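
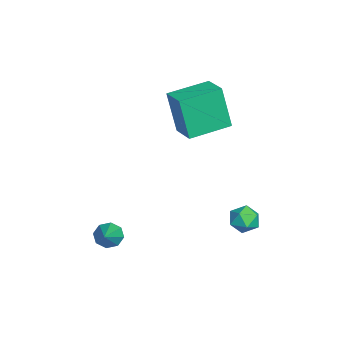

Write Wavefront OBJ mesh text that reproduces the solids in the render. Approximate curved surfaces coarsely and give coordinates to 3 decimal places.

v -2.102 -0.423 -0.069
v -2.364 -0.835 1.974
v -2.885 1.312 0.181
v -3.147 0.9 2.224
v -0.953 0.06 0.176
v -1.215 -0.352 2.219
v -1.736 1.795 0.426
v -1.998 1.383 2.469
v 0.287 2.447 -4.17
v 0.869 2.791 -3.907
v 0.351 1.669 -3.293
v 0.933 2.013 -3.03
v 0.281 2.33 -3.002
v 0.242 2.811 -3.543
v 0.978 1.649 -3.657
v 0.939 2.13 -4.198
v 1.297 2.298 -3.59
v 0.866 2.718 -3.185
v 0.354 1.742 -4.015
v -0.077 2.162 -3.61
v 1.734 -3.175 -3.676
v 2.069 -3.268 -4.189
v 3.126 -3.305 -2.744
v 2.035 -2.808 -4.075
v 1.825 -2.564 -3.726
v 1.562 -2.677 -3.348
v 1.399 -3.082 -3.162
v 1.433 -3.542 -3.277
v 1.643 -3.786 -3.625
v 1.906 -3.673 -4.003
f 2 4 1
f 5 2 1
f 1 4 3
f 3 5 1
f 2 8 4
f 6 2 5
f 6 8 2
f 4 8 3
f 7 5 3
f 3 8 7
f 7 6 5
f 8 6 7
f 9 20 14
f 9 14 10
f 9 10 16
f 9 16 19
f 9 19 20
f 10 14 18
f 14 20 13
f 20 19 11
f 19 16 15
f 16 10 17
f 12 18 13
f 12 13 11
f 12 11 15
f 12 15 17
f 12 17 18
f 13 18 14
f 11 13 20
f 15 11 19
f 17 15 16
f 18 17 10
f 22 21 24
f 22 24 23
f 24 21 25
f 24 25 23
f 25 21 26
f 25 26 23
f 26 21 27
f 26 27 23
f 27 21 28
f 27 28 23
f 28 21 29
f 28 29 23
f 29 21 30
f 29 30 23
f 30 21 22
f 30 22 23



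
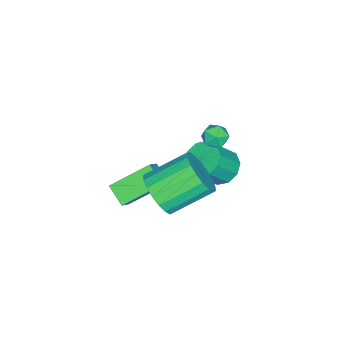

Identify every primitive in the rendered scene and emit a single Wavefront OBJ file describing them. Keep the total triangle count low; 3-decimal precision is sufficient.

v -2.589 1.249 1.165
v -2.224 1.461 0.655
v -1.756 0.679 1.525
v -1.391 0.891 1.015
v -1.571 1.314 1.492
v -2.085 1.666 1.269
v -1.895 0.474 0.911
v -2.409 0.826 0.688
v -1.794 0.982 0.498
v -1.594 1.501 0.857
v -2.386 0.639 1.323
v -2.186 1.158 1.682
v -1.413 -0.773 -2.647
v -1.876 -1.609 -2.082
v -0.616 -0.696 -1.879
v -1.079 -1.532 -1.314
v -0.261 -2.128 -3.706
v -0.724 -2.964 -3.141
v 0.536 -2.051 -2.938
v 0.073 -2.887 -2.373
v 1.492 0.145 0.018
v 2.298 0.295 0.736
v 1.114 1.665 1.78
v 0.308 1.515 1.062
v 2.39 0.632 0.399
v 1.206 2.001 1.443
v 2.304 0.872 -0.014
v 1.12 2.241 1.03
v 2.057 0.968 -0.42
v 0.873 2.337 0.624
v 1.698 0.901 -0.74
v 0.514 2.271 0.304
v 1.299 0.684 -0.909
v 0.114 2.054 0.135
v 0.937 0.361 -0.895
v -0.247 1.731 0.149
v 0.686 -0.005 -0.7
v -0.498 1.365 0.344
v 0.594 -0.341 -0.363
v -0.59 1.028 0.681
v 0.68 -0.581 0.05
v -0.504 0.788 1.094
v 0.927 -0.677 0.456
v -0.257 0.692 1.5
v 1.286 -0.611 0.776
v 0.102 0.759 1.82
v 1.686 -0.394 0.945
v 0.501 0.976 1.989
v 2.047 -0.071 0.931
v 0.863 1.299 1.975
v -3.855 0.578 -3.238
v -3.076 0.718 -3.727
v -2.226 0.162 -2.53
v -3.005 0.022 -2.042
v -3.186 1.196 -3.427
v -2.336 0.64 -2.23
v -3.551 1.438 -3.054
v -2.701 0.881 -1.858
v -4.033 1.351 -2.753
v -3.182 0.795 -1.556
v -4.446 0.969 -2.636
v -3.596 0.413 -1.44
v -4.634 0.438 -2.75
v -3.784 -0.118 -1.553
v -4.524 -0.04 -3.05
v -3.674 -0.596 -1.853
v -4.159 -0.281 -3.422
v -3.309 -0.838 -2.226
v -3.678 -0.195 -3.724
v -2.827 -0.751 -2.527
v -3.264 0.187 -3.84
v -2.414 -0.369 -2.644
f 1 12 6
f 1 6 2
f 1 2 8
f 1 8 11
f 1 11 12
f 2 6 10
f 6 12 5
f 12 11 3
f 11 8 7
f 8 2 9
f 4 10 5
f 4 5 3
f 4 3 7
f 4 7 9
f 4 9 10
f 5 10 6
f 3 5 12
f 7 3 11
f 9 7 8
f 10 9 2
f 14 16 13
f 17 14 13
f 13 16 15
f 15 17 13
f 14 20 16
f 18 14 17
f 18 20 14
f 16 20 15
f 19 17 15
f 15 20 19
f 19 18 17
f 20 18 19
f 22 21 25
f 22 25 23
f 23 25 26
f 23 26 24
f 25 21 27
f 25 27 26
f 26 27 28
f 26 28 24
f 27 21 29
f 27 29 28
f 28 29 30
f 28 30 24
f 29 21 31
f 29 31 30
f 30 31 32
f 30 32 24
f 31 21 33
f 31 33 32
f 32 33 34
f 32 34 24
f 33 21 35
f 33 35 34
f 34 35 36
f 34 36 24
f 35 21 37
f 35 37 36
f 36 37 38
f 36 38 24
f 37 21 39
f 37 39 38
f 38 39 40
f 38 40 24
f 39 21 41
f 39 41 40
f 40 41 42
f 40 42 24
f 41 21 43
f 41 43 42
f 42 43 44
f 42 44 24
f 43 21 45
f 43 45 44
f 44 45 46
f 44 46 24
f 45 21 47
f 45 47 46
f 46 47 48
f 46 48 24
f 47 21 49
f 47 49 48
f 48 49 50
f 48 50 24
f 49 21 22
f 49 22 50
f 50 22 23
f 50 23 24
f 52 51 55
f 52 55 53
f 53 55 56
f 53 56 54
f 55 51 57
f 55 57 56
f 56 57 58
f 56 58 54
f 57 51 59
f 57 59 58
f 58 59 60
f 58 60 54
f 59 51 61
f 59 61 60
f 60 61 62
f 60 62 54
f 61 51 63
f 61 63 62
f 62 63 64
f 62 64 54
f 63 51 65
f 63 65 64
f 64 65 66
f 64 66 54
f 65 51 67
f 65 67 66
f 66 67 68
f 66 68 54
f 67 51 69
f 67 69 68
f 68 69 70
f 68 70 54
f 69 51 71
f 69 71 70
f 70 71 72
f 70 72 54
f 71 51 52
f 71 52 72
f 72 52 53
f 72 53 54



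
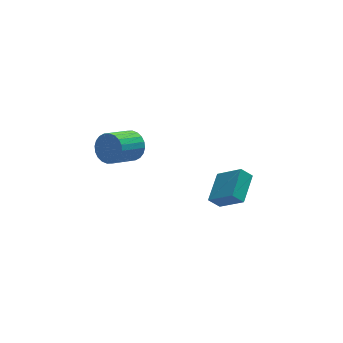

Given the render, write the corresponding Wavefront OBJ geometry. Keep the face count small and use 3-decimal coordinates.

v 1.928 0.866 -4.105
v 2.887 -0.243 -2.896
v 2.887 2.362 -3.495
v 3.847 1.254 -2.286
v 2.533 0.726 -4.714
v 3.493 -0.382 -3.505
v 3.493 2.223 -4.104
v 4.452 1.114 -2.895
v -2.252 0.637 1.891
v -1.74 0.483 2.627
v -3.116 -0.271 3.426
v -3.628 -0.117 2.689
v -1.873 0.804 2.701
v -3.249 0.05 3.5
v -2.064 1.099 2.651
v -3.439 0.346 3.45
v -2.283 1.324 2.486
v -3.659 0.571 3.285
v -2.498 1.445 2.23
v -3.873 0.691 3.029
v -2.675 1.442 1.922
v -4.05 0.688 2.721
v -2.788 1.317 1.61
v -4.163 0.563 2.409
v -2.819 1.088 1.34
v -4.195 0.335 2.139
v -2.764 0.791 1.154
v -4.14 0.037 1.953
v -2.631 0.47 1.08
v -4.007 -0.284 1.879
v -2.441 0.174 1.13
v -3.816 -0.579 1.929
v -2.221 -0.051 1.295
v -3.597 -0.804 2.094
v -2.007 -0.171 1.551
v -3.382 -0.925 2.35
v -1.83 -0.168 1.859
v -3.205 -0.922 2.658
v -1.717 -0.043 2.171
v -3.092 -0.797 2.97
v -1.685 0.185 2.441
v -3.061 -0.568 3.24
f 2 4 1
f 5 2 1
f 1 4 3
f 3 5 1
f 2 8 4
f 6 2 5
f 6 8 2
f 4 8 3
f 7 5 3
f 3 8 7
f 7 6 5
f 8 6 7
f 10 9 13
f 10 13 11
f 11 13 14
f 11 14 12
f 13 9 15
f 13 15 14
f 14 15 16
f 14 16 12
f 15 9 17
f 15 17 16
f 16 17 18
f 16 18 12
f 17 9 19
f 17 19 18
f 18 19 20
f 18 20 12
f 19 9 21
f 19 21 20
f 20 21 22
f 20 22 12
f 21 9 23
f 21 23 22
f 22 23 24
f 22 24 12
f 23 9 25
f 23 25 24
f 24 25 26
f 24 26 12
f 25 9 27
f 25 27 26
f 26 27 28
f 26 28 12
f 27 9 29
f 27 29 28
f 28 29 30
f 28 30 12
f 29 9 31
f 29 31 30
f 30 31 32
f 30 32 12
f 31 9 33
f 31 33 32
f 32 33 34
f 32 34 12
f 33 9 35
f 33 35 34
f 34 35 36
f 34 36 12
f 35 9 37
f 35 37 36
f 36 37 38
f 36 38 12
f 37 9 39
f 37 39 38
f 38 39 40
f 38 40 12
f 39 9 41
f 39 41 40
f 40 41 42
f 40 42 12
f 41 9 10
f 41 10 42
f 42 10 11
f 42 11 12



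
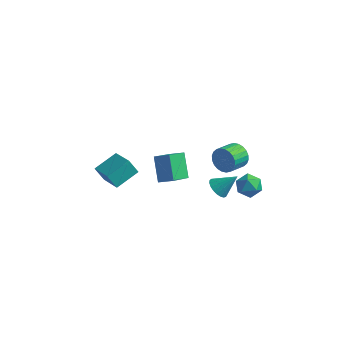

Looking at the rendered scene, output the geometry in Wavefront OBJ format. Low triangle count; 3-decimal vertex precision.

v 4.055 1.227 -3.131
v 4.494 0.803 -2.492
v 3.446 -0.003 -3.528
v 3.885 -0.427 -2.889
v 3.242 0.141 -2.681
v 3.618 0.901 -2.435
v 4.322 -0.101 -3.585
v 4.698 0.659 -3.339
v 4.659 -0.018 -2.773
v 3.992 0.132 -2.214
v 3.948 0.668 -3.806
v 3.281 0.818 -3.247
v 2.968 0.768 -0.852
v 3.313 0.468 -1.58
v 3.018 -0.708 -1.236
v 2.672 -0.408 -0.508
v 3.578 0.461 -1.375
v 3.283 -0.714 -1.031
v 3.75 0.502 -1.089
v 3.455 -0.674 -0.745
v 3.803 0.582 -0.768
v 3.508 -0.593 -0.424
v 3.729 0.691 -0.459
v 3.433 -0.484 -0.115
v 3.539 0.812 -0.211
v 3.243 -0.364 0.133
v 3.262 0.926 -0.059
v 2.966 -0.25 0.285
v 2.94 1.016 -0.029
v 2.644 -0.16 0.315
v 2.622 1.068 -0.124
v 2.327 -0.108 0.22
v 2.357 1.074 -0.329
v 2.062 -0.101 0.015
v 2.185 1.034 -0.615
v 1.89 -0.142 -0.271
v 2.132 0.953 -0.936
v 1.837 -0.222 -0.592
v 2.207 0.844 -1.245
v 1.911 -0.331 -0.901
v 2.397 0.724 -1.493
v 2.101 -0.452 -1.149
v 2.674 0.61 -1.645
v 2.378 -0.566 -1.301
v 2.996 0.52 -1.675
v 2.7 -0.656 -1.331
v 2.913 -1.519 -2.068
v 3.471 -1.916 -2.349
v 3.847 -0.941 -1.032
v 3.49 -1.655 -2.512
v 3.408 -1.371 -2.597
v 3.242 -1.112 -2.591
v 3.018 -0.924 -2.495
v 2.776 -0.839 -2.325
v 2.558 -0.871 -2.11
v 2.402 -1.016 -1.888
v 2.333 -1.247 -1.697
v 2.365 -1.526 -1.571
v 2.492 -1.803 -1.53
v 2.691 -2.032 -1.582
v 2.929 -2.171 -1.718
v 3.164 -2.198 -1.915
v 3.356 -2.108 -2.138
v -1.006 -0.167 -1.764
v -1.101 -1.84 -0.637
v -0.107 0.041 -1.381
v -0.201 -1.633 -0.253
v -0.239 -1.087 -3.067
v -0.333 -2.761 -1.939
v 0.661 -0.88 -2.683
v 0.566 -2.553 -1.556
v -3.683 -2.824 -2.87
v -3.026 -1.396 -2.276
v -5.104 -1.882 -3.561
v -4.447 -0.455 -2.968
v -3.133 -2.685 -3.812
v -2.476 -1.258 -3.219
v -4.554 -1.744 -4.504
v -3.897 -0.316 -3.91
f 1 12 6
f 1 6 2
f 1 2 8
f 1 8 11
f 1 11 12
f 2 6 10
f 6 12 5
f 12 11 3
f 11 8 7
f 8 2 9
f 4 10 5
f 4 5 3
f 4 3 7
f 4 7 9
f 4 9 10
f 5 10 6
f 3 5 12
f 7 3 11
f 9 7 8
f 10 9 2
f 14 13 17
f 14 17 15
f 15 17 18
f 15 18 16
f 17 13 19
f 17 19 18
f 18 19 20
f 18 20 16
f 19 13 21
f 19 21 20
f 20 21 22
f 20 22 16
f 21 13 23
f 21 23 22
f 22 23 24
f 22 24 16
f 23 13 25
f 23 25 24
f 24 25 26
f 24 26 16
f 25 13 27
f 25 27 26
f 26 27 28
f 26 28 16
f 27 13 29
f 27 29 28
f 28 29 30
f 28 30 16
f 29 13 31
f 29 31 30
f 30 31 32
f 30 32 16
f 31 13 33
f 31 33 32
f 32 33 34
f 32 34 16
f 33 13 35
f 33 35 34
f 34 35 36
f 34 36 16
f 35 13 37
f 35 37 36
f 36 37 38
f 36 38 16
f 37 13 39
f 37 39 38
f 38 39 40
f 38 40 16
f 39 13 41
f 39 41 40
f 40 41 42
f 40 42 16
f 41 13 43
f 41 43 42
f 42 43 44
f 42 44 16
f 43 13 45
f 43 45 44
f 44 45 46
f 44 46 16
f 45 13 14
f 45 14 46
f 46 14 15
f 46 15 16
f 48 47 50
f 48 50 49
f 50 47 51
f 50 51 49
f 51 47 52
f 51 52 49
f 52 47 53
f 52 53 49
f 53 47 54
f 53 54 49
f 54 47 55
f 54 55 49
f 55 47 56
f 55 56 49
f 56 47 57
f 56 57 49
f 57 47 58
f 57 58 49
f 58 47 59
f 58 59 49
f 59 47 60
f 59 60 49
f 60 47 61
f 60 61 49
f 61 47 62
f 61 62 49
f 62 47 63
f 62 63 49
f 63 47 48
f 63 48 49
f 65 67 64
f 68 65 64
f 64 67 66
f 66 68 64
f 65 71 67
f 69 65 68
f 69 71 65
f 67 71 66
f 70 68 66
f 66 71 70
f 70 69 68
f 71 69 70
f 73 75 72
f 76 73 72
f 72 75 74
f 74 76 72
f 73 79 75
f 77 73 76
f 77 79 73
f 75 79 74
f 78 76 74
f 74 79 78
f 78 77 76
f 79 77 78



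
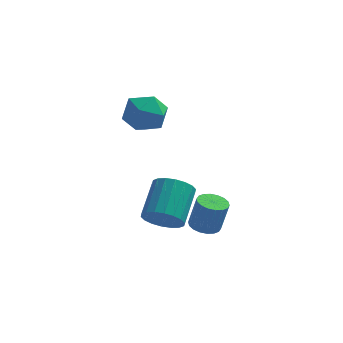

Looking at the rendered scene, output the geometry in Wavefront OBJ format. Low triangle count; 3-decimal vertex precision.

v -1.43 2.047 2.378
v -0.566 2.448 3.07
v -0.534 0.372 2.23
v 0.33 0.773 2.922
v -0.74 0.575 3.372
v -1.294 1.61 3.463
v 0.194 1.21 1.837
v -0.36 2.245 1.928
v 0.438 1.931 2.735
v -0.139 1.539 3.684
v -0.961 1.281 1.616
v -1.538 0.889 2.565
v 2.307 -1.304 -2.869
v 2.773 -0.73 -2.995
v 3.138 -0.682 -1.438
v 2.673 -1.256 -1.311
v 2.483 -0.578 -2.932
v 2.848 -0.53 -1.375
v 2.158 -0.569 -2.856
v 2.523 -0.521 -1.299
v 1.863 -0.706 -2.783
v 2.228 -0.658 -1.226
v 1.656 -0.961 -2.726
v 2.021 -0.914 -1.169
v 1.577 -1.285 -2.698
v 1.942 -1.237 -1.141
v 1.644 -1.612 -2.703
v 2.009 -1.564 -1.146
v 1.842 -1.878 -2.742
v 2.207 -1.83 -1.185
v 2.132 -2.03 -2.805
v 2.497 -1.982 -1.248
v 2.457 -2.039 -2.881
v 2.822 -1.991 -1.324
v 2.752 -1.902 -2.954
v 3.117 -1.854 -1.397
v 2.959 -1.646 -3.011
v 3.324 -1.599 -1.454
v 3.038 -1.323 -3.039
v 3.403 -1.275 -1.482
v 2.971 -0.996 -3.034
v 3.336 -0.948 -1.477
v 0.404 -0.805 -2.963
v 0.739 -0.342 -3.82
v 1.131 1.388 -2.734
v 0.796 0.925 -1.877
v 0.292 -0.242 -3.819
v 0.683 1.488 -2.732
v -0.133 -0.254 -3.647
v 0.258 1.476 -2.561
v -0.452 -0.374 -3.341
v -0.06 1.356 -2.254
v -0.601 -0.58 -2.959
v -0.209 1.15 -1.873
v -0.551 -0.83 -2.579
v -0.159 0.899 -1.492
v -0.312 -1.076 -2.274
v 0.08 0.654 -1.188
v 0.069 -1.268 -2.106
v 0.461 0.462 -1.02
v 0.517 -1.368 -2.108
v 0.908 0.362 -1.021
v 0.942 -1.356 -2.279
v 1.333 0.374 -1.193
v 1.26 -1.236 -2.586
v 1.652 0.494 -1.499
v 1.409 -1.03 -2.967
v 1.801 0.7 -1.881
v 1.359 -0.779 -3.348
v 1.751 0.95 -2.261
v 1.12 -0.534 -3.652
v 1.512 1.196 -2.566
f 1 12 6
f 1 6 2
f 1 2 8
f 1 8 11
f 1 11 12
f 2 6 10
f 6 12 5
f 12 11 3
f 11 8 7
f 8 2 9
f 4 10 5
f 4 5 3
f 4 3 7
f 4 7 9
f 4 9 10
f 5 10 6
f 3 5 12
f 7 3 11
f 9 7 8
f 10 9 2
f 14 13 17
f 14 17 15
f 15 17 18
f 15 18 16
f 17 13 19
f 17 19 18
f 18 19 20
f 18 20 16
f 19 13 21
f 19 21 20
f 20 21 22
f 20 22 16
f 21 13 23
f 21 23 22
f 22 23 24
f 22 24 16
f 23 13 25
f 23 25 24
f 24 25 26
f 24 26 16
f 25 13 27
f 25 27 26
f 26 27 28
f 26 28 16
f 27 13 29
f 27 29 28
f 28 29 30
f 28 30 16
f 29 13 31
f 29 31 30
f 30 31 32
f 30 32 16
f 31 13 33
f 31 33 32
f 32 33 34
f 32 34 16
f 33 13 35
f 33 35 34
f 34 35 36
f 34 36 16
f 35 13 37
f 35 37 36
f 36 37 38
f 36 38 16
f 37 13 39
f 37 39 38
f 38 39 40
f 38 40 16
f 39 13 41
f 39 41 40
f 40 41 42
f 40 42 16
f 41 13 14
f 41 14 42
f 42 14 15
f 42 15 16
f 44 43 47
f 44 47 45
f 45 47 48
f 45 48 46
f 47 43 49
f 47 49 48
f 48 49 50
f 48 50 46
f 49 43 51
f 49 51 50
f 50 51 52
f 50 52 46
f 51 43 53
f 51 53 52
f 52 53 54
f 52 54 46
f 53 43 55
f 53 55 54
f 54 55 56
f 54 56 46
f 55 43 57
f 55 57 56
f 56 57 58
f 56 58 46
f 57 43 59
f 57 59 58
f 58 59 60
f 58 60 46
f 59 43 61
f 59 61 60
f 60 61 62
f 60 62 46
f 61 43 63
f 61 63 62
f 62 63 64
f 62 64 46
f 63 43 65
f 63 65 64
f 64 65 66
f 64 66 46
f 65 43 67
f 65 67 66
f 66 67 68
f 66 68 46
f 67 43 69
f 67 69 68
f 68 69 70
f 68 70 46
f 69 43 71
f 69 71 70
f 70 71 72
f 70 72 46
f 71 43 44
f 71 44 72
f 72 44 45
f 72 45 46



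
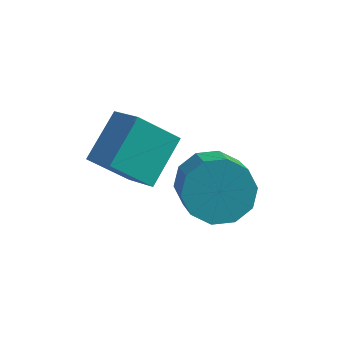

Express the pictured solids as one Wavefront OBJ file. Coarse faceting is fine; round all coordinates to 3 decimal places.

v 2.499 -0.506 0.637
v 3.443 -0.549 0.157
v 3.945 -1.837 1.262
v 3.001 -1.794 1.743
v 3.484 -0.115 0.646
v 3.986 -1.403 1.751
v 3.148 0.171 1.131
v 3.651 -1.117 2.236
v 2.565 0.198 1.427
v 3.068 -1.09 2.533
v 1.956 -0.044 1.422
v 2.459 -1.332 2.527
v 1.555 -0.463 1.118
v 2.057 -1.751 2.223
v 1.514 -0.897 0.629
v 2.016 -2.185 1.734
v 1.849 -1.183 0.144
v 2.352 -2.471 1.249
v 2.432 -1.21 -0.153
v 2.935 -2.498 0.953
v 3.041 -0.968 -0.147
v 3.544 -2.256 0.958
v -0.613 -2.193 2.816
v 0.233 -2.885 3.462
v -0.169 -0.816 3.71
v 0.678 -1.509 4.355
v 0.482 -1.851 1.745
v 1.329 -2.544 2.39
v 0.927 -0.475 2.638
v 1.773 -1.167 3.284
f 2 1 5
f 2 5 3
f 3 5 6
f 3 6 4
f 5 1 7
f 5 7 6
f 6 7 8
f 6 8 4
f 7 1 9
f 7 9 8
f 8 9 10
f 8 10 4
f 9 1 11
f 9 11 10
f 10 11 12
f 10 12 4
f 11 1 13
f 11 13 12
f 12 13 14
f 12 14 4
f 13 1 15
f 13 15 14
f 14 15 16
f 14 16 4
f 15 1 17
f 15 17 16
f 16 17 18
f 16 18 4
f 17 1 19
f 17 19 18
f 18 19 20
f 18 20 4
f 19 1 21
f 19 21 20
f 20 21 22
f 20 22 4
f 21 1 2
f 21 2 22
f 22 2 3
f 22 3 4
f 24 26 23
f 27 24 23
f 23 26 25
f 25 27 23
f 24 30 26
f 28 24 27
f 28 30 24
f 26 30 25
f 29 27 25
f 25 30 29
f 29 28 27
f 30 28 29



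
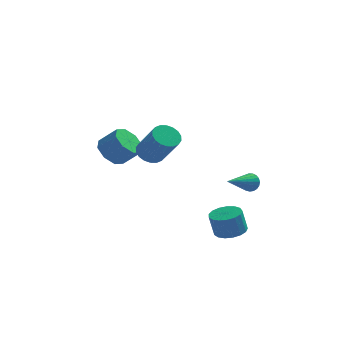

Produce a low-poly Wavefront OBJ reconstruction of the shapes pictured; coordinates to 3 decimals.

v -3.167 2.729 1.458
v -2.492 3.272 0.883
v -1.478 3.054 1.867
v -2.153 2.511 2.442
v -2.892 3.73 1.396
v -1.878 3.512 2.381
v -3.453 3.602 1.945
v -2.439 3.384 2.93
v -3.847 2.962 2.209
v -2.833 2.744 3.194
v -3.842 2.186 2.033
v -2.828 1.968 3.017
v -3.442 1.728 1.519
v -2.428 1.51 2.504
v -2.881 1.856 0.97
v -1.867 1.638 1.955
v -2.487 2.496 0.706
v -1.473 2.278 1.691
v 3.502 -3.82 -0.949
v 4.361 -3.793 -0.759
v 4.077 -3.852 0.538
v 3.218 -3.88 0.349
v 4.246 -3.387 -0.766
v 3.962 -3.447 0.532
v 3.961 -3.081 -0.814
v 3.677 -3.141 0.483
v 3.571 -2.945 -0.894
v 3.286 -3.004 0.404
v 3.165 -3.008 -0.986
v 2.88 -3.068 0.312
v 2.836 -3.258 -1.069
v 2.551 -3.318 0.229
v 2.66 -3.637 -1.125
v 2.375 -3.696 0.173
v 2.677 -4.057 -1.141
v 2.392 -4.117 0.157
v 2.883 -4.423 -1.112
v 2.598 -4.483 0.185
v 3.231 -4.652 -1.047
v 2.946 -4.711 0.251
v 3.641 -4.689 -0.959
v 3.356 -4.749 0.339
v 4.019 -4.528 -0.868
v 3.735 -4.587 0.43
v 4.279 -4.204 -0.796
v 3.995 -4.264 0.502
v 4.423 1.177 0.092
v 4.876 1.035 0.491
v 3.217 -0.377 0.908
v 4.74 1.21 0.624
v 4.55 1.379 0.665
v 4.338 1.513 0.606
v 4.14 1.589 0.459
v 3.992 1.594 0.249
v 3.918 1.527 0.011
v 3.931 1.399 -0.213
v 4.029 1.233 -0.383
v 4.196 1.058 -0.472
v 4.402 0.903 -0.463
v 4.611 0.795 -0.358
v 4.788 0.754 -0.175
v 4.902 0.786 0.054
v 4.933 0.885 0.29
v -0.828 -0.266 2.923
v -0.208 -0.519 2.433
v 0.728 -1.467 4.107
v 0.108 -1.214 4.597
v -0.09 -0.191 2.552
v 0.847 -1.139 4.226
v -0.117 0.123 2.745
v 0.82 -0.825 4.419
v -0.285 0.36 2.973
v 0.651 -0.588 4.648
v -0.561 0.473 3.192
v 0.375 -0.476 4.866
v -0.89 0.439 3.357
v 0.047 -0.509 5.031
v -1.207 0.266 3.436
v -0.27 -0.682 5.11
v -1.448 -0.013 3.413
v -0.512 -0.961 5.087
v -1.567 -0.341 3.294
v -0.63 -1.289 4.968
v -1.54 -0.655 3.101
v -0.603 -1.603 4.775
v -1.371 -0.892 2.872
v -0.435 -1.84 4.547
v -1.095 -1.004 2.654
v -0.159 -1.953 4.328
v -0.767 -0.971 2.489
v 0.17 -1.919 4.163
v -0.45 -0.798 2.41
v 0.487 -1.746 4.084
f 2 1 5
f 2 5 3
f 3 5 6
f 3 6 4
f 5 1 7
f 5 7 6
f 6 7 8
f 6 8 4
f 7 1 9
f 7 9 8
f 8 9 10
f 8 10 4
f 9 1 11
f 9 11 10
f 10 11 12
f 10 12 4
f 11 1 13
f 11 13 12
f 12 13 14
f 12 14 4
f 13 1 15
f 13 15 14
f 14 15 16
f 14 16 4
f 15 1 17
f 15 17 16
f 16 17 18
f 16 18 4
f 17 1 2
f 17 2 18
f 18 2 3
f 18 3 4
f 20 19 23
f 20 23 21
f 21 23 24
f 21 24 22
f 23 19 25
f 23 25 24
f 24 25 26
f 24 26 22
f 25 19 27
f 25 27 26
f 26 27 28
f 26 28 22
f 27 19 29
f 27 29 28
f 28 29 30
f 28 30 22
f 29 19 31
f 29 31 30
f 30 31 32
f 30 32 22
f 31 19 33
f 31 33 32
f 32 33 34
f 32 34 22
f 33 19 35
f 33 35 34
f 34 35 36
f 34 36 22
f 35 19 37
f 35 37 36
f 36 37 38
f 36 38 22
f 37 19 39
f 37 39 38
f 38 39 40
f 38 40 22
f 39 19 41
f 39 41 40
f 40 41 42
f 40 42 22
f 41 19 43
f 41 43 42
f 42 43 44
f 42 44 22
f 43 19 45
f 43 45 44
f 44 45 46
f 44 46 22
f 45 19 20
f 45 20 46
f 46 20 21
f 46 21 22
f 48 47 50
f 48 50 49
f 50 47 51
f 50 51 49
f 51 47 52
f 51 52 49
f 52 47 53
f 52 53 49
f 53 47 54
f 53 54 49
f 54 47 55
f 54 55 49
f 55 47 56
f 55 56 49
f 56 47 57
f 56 57 49
f 57 47 58
f 57 58 49
f 58 47 59
f 58 59 49
f 59 47 60
f 59 60 49
f 60 47 61
f 60 61 49
f 61 47 62
f 61 62 49
f 62 47 63
f 62 63 49
f 63 47 48
f 63 48 49
f 65 64 68
f 65 68 66
f 66 68 69
f 66 69 67
f 68 64 70
f 68 70 69
f 69 70 71
f 69 71 67
f 70 64 72
f 70 72 71
f 71 72 73
f 71 73 67
f 72 64 74
f 72 74 73
f 73 74 75
f 73 75 67
f 74 64 76
f 74 76 75
f 75 76 77
f 75 77 67
f 76 64 78
f 76 78 77
f 77 78 79
f 77 79 67
f 78 64 80
f 78 80 79
f 79 80 81
f 79 81 67
f 80 64 82
f 80 82 81
f 81 82 83
f 81 83 67
f 82 64 84
f 82 84 83
f 83 84 85
f 83 85 67
f 84 64 86
f 84 86 85
f 85 86 87
f 85 87 67
f 86 64 88
f 86 88 87
f 87 88 89
f 87 89 67
f 88 64 90
f 88 90 89
f 89 90 91
f 89 91 67
f 90 64 92
f 90 92 91
f 91 92 93
f 91 93 67
f 92 64 65
f 92 65 93
f 93 65 66
f 93 66 67



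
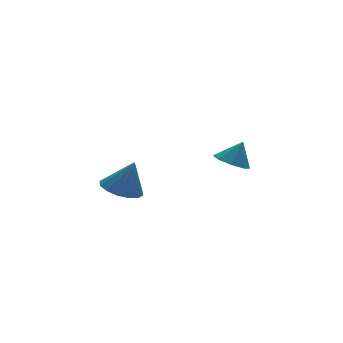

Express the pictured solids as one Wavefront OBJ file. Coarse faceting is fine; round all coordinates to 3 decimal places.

v 2.302 -1.46 3.043
v 2.986 -2.045 2.683
v 2.958 -1.44 4.257
v 3.146 -1.327 2.584
v 2.811 -0.687 2.755
v 2.178 -0.499 3.094
v 1.618 -0.874 3.404
v 1.457 -1.592 3.502
v 1.792 -2.233 3.332
v 2.425 -2.421 2.992
v -3.757 -1.53 2.871
v -2.768 -1.132 2.598
v -3.183 -1.79 4.569
v -3.068 -0.679 2.769
v -3.552 -0.454 2.967
v -4.091 -0.517 3.139
v -4.54 -0.852 3.24
v -4.78 -1.369 3.242
v -4.745 -1.929 3.145
v -4.446 -2.382 2.974
v -3.962 -2.607 2.776
v -3.423 -2.544 2.604
v -2.973 -2.209 2.503
v -2.734 -1.692 2.501
f 2 1 4
f 2 4 3
f 4 1 5
f 4 5 3
f 5 1 6
f 5 6 3
f 6 1 7
f 6 7 3
f 7 1 8
f 7 8 3
f 8 1 9
f 8 9 3
f 9 1 10
f 9 10 3
f 10 1 2
f 10 2 3
f 12 11 14
f 12 14 13
f 14 11 15
f 14 15 13
f 15 11 16
f 15 16 13
f 16 11 17
f 16 17 13
f 17 11 18
f 17 18 13
f 18 11 19
f 18 19 13
f 19 11 20
f 19 20 13
f 20 11 21
f 20 21 13
f 21 11 22
f 21 22 13
f 22 11 23
f 22 23 13
f 23 11 24
f 23 24 13
f 24 11 12
f 24 12 13



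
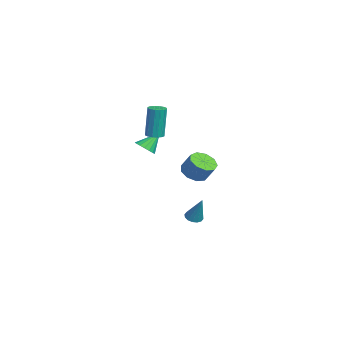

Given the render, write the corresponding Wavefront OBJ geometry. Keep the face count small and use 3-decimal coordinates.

v -0.138 -0.291 0.478
v 0.481 -0.099 0.525
v -0.462 0.511 1.462
v 0.357 0.101 0.322
v 0.119 0.211 0.154
v -0.178 0.206 0.06
v -0.465 0.087 0.062
v -0.678 -0.119 0.16
v -0.767 -0.363 0.33
v -0.711 -0.592 0.534
v -0.525 -0.751 0.725
v -0.25 -0.805 0.86
v 0.051 -0.741 0.907
v 0.309 -0.574 0.856
v 0.464 -0.342 0.718
v 1.257 0.15 1.904
v 1.754 0.262 1.92
v 1.661 0.403 3.793
v 1.163 0.29 3.776
v 1.632 0.495 1.897
v 1.539 0.636 3.769
v 1.409 0.635 1.875
v 1.316 0.776 3.747
v 1.146 0.646 1.861
v 1.053 0.786 3.733
v 0.912 0.523 1.859
v 0.819 0.664 3.731
v 0.771 0.3 1.868
v 0.678 0.441 3.741
v 0.759 0.037 1.887
v 0.666 0.178 3.76
v 0.881 -0.196 1.911
v 0.788 -0.055 3.783
v 1.104 -0.336 1.933
v 1.011 -0.195 3.805
v 1.367 -0.346 1.947
v 1.274 -0.206 3.819
v 1.601 -0.224 1.949
v 1.508 -0.083 3.821
v 1.742 -0.001 1.939
v 1.649 0.14 3.812
v -0.233 2.298 -4.633
v 0.056 2.666 -4.861
v 0.453 2.682 -3.147
v -0.172 2.791 -4.788
v -0.415 2.783 -4.674
v -0.61 2.646 -4.548
v -0.703 2.415 -4.446
v -0.671 2.153 -4.393
v -0.521 1.93 -4.405
v -0.294 1.806 -4.477
v -0.05 1.813 -4.591
v 0.145 1.95 -4.717
v 0.238 2.181 -4.819
v 0.206 2.443 -4.872
v 1.397 2.173 -0.723
v 2.106 2.237 -1.089
v 2.532 2.692 -0.182
v 1.823 2.627 0.183
v 1.809 2.689 -1.175
v 2.235 3.143 -0.269
v 1.319 2.898 -1.051
v 1.745 3.353 -0.144
v 0.866 2.769 -0.773
v 1.291 3.223 0.134
v 0.661 2.36 -0.472
v 1.087 2.815 0.435
v 0.801 1.864 -0.289
v 1.227 2.318 0.618
v 1.22 1.512 -0.309
v 1.645 1.967 0.598
v 1.721 1.469 -0.523
v 2.147 1.924 0.384
v 2.072 1.756 -0.831
v 2.497 2.211 0.076
f 2 1 4
f 2 4 3
f 4 1 5
f 4 5 3
f 5 1 6
f 5 6 3
f 6 1 7
f 6 7 3
f 7 1 8
f 7 8 3
f 8 1 9
f 8 9 3
f 9 1 10
f 9 10 3
f 10 1 11
f 10 11 3
f 11 1 12
f 11 12 3
f 12 1 13
f 12 13 3
f 13 1 14
f 13 14 3
f 14 1 15
f 14 15 3
f 15 1 2
f 15 2 3
f 17 16 20
f 17 20 18
f 18 20 21
f 18 21 19
f 20 16 22
f 20 22 21
f 21 22 23
f 21 23 19
f 22 16 24
f 22 24 23
f 23 24 25
f 23 25 19
f 24 16 26
f 24 26 25
f 25 26 27
f 25 27 19
f 26 16 28
f 26 28 27
f 27 28 29
f 27 29 19
f 28 16 30
f 28 30 29
f 29 30 31
f 29 31 19
f 30 16 32
f 30 32 31
f 31 32 33
f 31 33 19
f 32 16 34
f 32 34 33
f 33 34 35
f 33 35 19
f 34 16 36
f 34 36 35
f 35 36 37
f 35 37 19
f 36 16 38
f 36 38 37
f 37 38 39
f 37 39 19
f 38 16 40
f 38 40 39
f 39 40 41
f 39 41 19
f 40 16 17
f 40 17 41
f 41 17 18
f 41 18 19
f 43 42 45
f 43 45 44
f 45 42 46
f 45 46 44
f 46 42 47
f 46 47 44
f 47 42 48
f 47 48 44
f 48 42 49
f 48 49 44
f 49 42 50
f 49 50 44
f 50 42 51
f 50 51 44
f 51 42 52
f 51 52 44
f 52 42 53
f 52 53 44
f 53 42 54
f 53 54 44
f 54 42 55
f 54 55 44
f 55 42 43
f 55 43 44
f 57 56 60
f 57 60 58
f 58 60 61
f 58 61 59
f 60 56 62
f 60 62 61
f 61 62 63
f 61 63 59
f 62 56 64
f 62 64 63
f 63 64 65
f 63 65 59
f 64 56 66
f 64 66 65
f 65 66 67
f 65 67 59
f 66 56 68
f 66 68 67
f 67 68 69
f 67 69 59
f 68 56 70
f 68 70 69
f 69 70 71
f 69 71 59
f 70 56 72
f 70 72 71
f 71 72 73
f 71 73 59
f 72 56 74
f 72 74 73
f 73 74 75
f 73 75 59
f 74 56 57
f 74 57 75
f 75 57 58
f 75 58 59



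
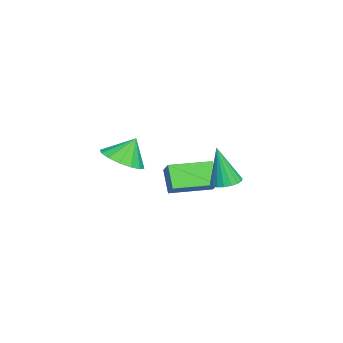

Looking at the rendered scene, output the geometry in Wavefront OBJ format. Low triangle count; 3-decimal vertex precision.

v -0.984 -1.45 -2.129
v -0.282 -1.155 -1.465
v -1.706 0.308 -2.145
v -1.004 0.602 -1.481
v -0.216 -1.142 -3.079
v 0.486 -0.848 -2.415
v -0.938 0.615 -3.095
v -0.236 0.91 -2.431
v 4.013 -2.3 0.944
v 4.937 -2.255 1.2
v 3.707 -1.8 1.956
v 4.848 -1.828 0.962
v 4.536 -1.527 0.719
v 4.083 -1.434 0.536
v 3.611 -1.573 0.463
v 3.247 -1.906 0.518
v 3.088 -2.346 0.688
v 3.177 -2.773 0.926
v 3.49 -3.073 1.169
v 3.942 -3.167 1.351
v 4.414 -3.028 1.425
v 4.778 -2.694 1.369
v 1.418 1.427 -1.365
v 2.011 1.698 -1.266
v 1.302 1.013 0.465
v 1.829 1.925 -1.227
v 1.565 2.053 -1.214
v 1.271 2.057 -1.232
v 1.007 1.936 -1.276
v 0.824 1.715 -1.337
v 0.759 1.437 -1.404
v 0.824 1.156 -1.464
v 1.006 0.93 -1.504
v 1.27 0.802 -1.516
v 1.564 0.797 -1.498
v 1.828 0.918 -1.455
v 2.011 1.139 -1.393
v 2.076 1.418 -1.326
f 2 4 1
f 5 2 1
f 1 4 3
f 3 5 1
f 2 8 4
f 6 2 5
f 6 8 2
f 4 8 3
f 7 5 3
f 3 8 7
f 7 6 5
f 8 6 7
f 10 9 12
f 10 12 11
f 12 9 13
f 12 13 11
f 13 9 14
f 13 14 11
f 14 9 15
f 14 15 11
f 15 9 16
f 15 16 11
f 16 9 17
f 16 17 11
f 17 9 18
f 17 18 11
f 18 9 19
f 18 19 11
f 19 9 20
f 19 20 11
f 20 9 21
f 20 21 11
f 21 9 22
f 21 22 11
f 22 9 10
f 22 10 11
f 24 23 26
f 24 26 25
f 26 23 27
f 26 27 25
f 27 23 28
f 27 28 25
f 28 23 29
f 28 29 25
f 29 23 30
f 29 30 25
f 30 23 31
f 30 31 25
f 31 23 32
f 31 32 25
f 32 23 33
f 32 33 25
f 33 23 34
f 33 34 25
f 34 23 35
f 34 35 25
f 35 23 36
f 35 36 25
f 36 23 37
f 36 37 25
f 37 23 38
f 37 38 25
f 38 23 24
f 38 24 25



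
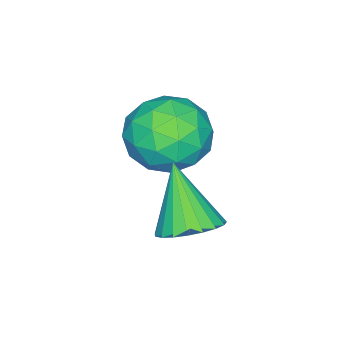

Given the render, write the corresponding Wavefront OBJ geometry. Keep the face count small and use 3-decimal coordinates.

v -1.785 0.71 0.905
v -1.093 0.728 1.193
v -2.335 -0.05 2.275
v -1.212 0.998 1.295
v -1.431 1.218 1.329
v -1.711 1.35 1.29
v -2.003 1.371 1.185
v -2.258 1.278 1.031
v -2.431 1.087 0.855
v -2.493 0.831 0.688
v -2.432 0.554 0.559
v -2.259 0.304 0.489
v -2.004 0.124 0.492
v -1.712 0.046 0.566
v -1.432 0.082 0.698
v -1.213 0.227 0.867
v -1.093 0.456 1.042
v -4.304 -0.272 1.717
v -3.318 -0.129 1.415
v -3.922 -1.831 2.225
v -2.936 -1.688 1.923
v -3.311 -1.166 2.742
v -3.547 -0.202 2.428
v -3.693 -1.758 1.212
v -3.929 -0.794 0.898
v -2.94 -1.047 1.103
v -2.704 -0.681 2.049
v -4.536 -1.279 1.591
v -4.3 -0.913 2.537
v -3.844 -0.063 1.521
v -3.396 -1.897 2.119
v -3.616 -1.59 2.6
v -3.036 -1.506 2.423
v -3.979 -0.106 2.116
v -3.399 -0.022 1.939
v -3.395 -0.632 2.719
v -3.841 -1.938 1.701
v -3.261 -1.854 1.524
v -4.204 -0.454 1.217
v -3.624 -0.37 1.04
v -3.845 -1.328 0.921
v -3.043 -0.519 1.161
v -2.819 -1.436 1.46
v -3.263 -1.477 1.042
v -3.402 -0.91 0.857
v -2.904 -0.304 1.716
v -2.68 -1.221 2.015
v -2.9 -0.914 2.496
v -3.039 -0.347 2.312
v -2.682 -0.844 1.533
v -4.56 -0.739 1.625
v -4.336 -1.656 1.924
v -4.201 -1.613 1.328
v -4.34 -1.046 1.144
v -4.421 -0.524 2.18
v -4.197 -1.441 2.479
v -3.838 -1.05 2.783
v -3.977 -0.483 2.598
v -4.558 -1.116 2.107
f 2 1 4
f 2 4 3
f 4 1 5
f 4 5 3
f 5 1 6
f 5 6 3
f 6 1 7
f 6 7 3
f 7 1 8
f 7 8 3
f 8 1 9
f 8 9 3
f 9 1 10
f 9 10 3
f 10 1 11
f 10 11 3
f 11 1 12
f 11 12 3
f 12 1 13
f 12 13 3
f 13 1 14
f 13 14 3
f 14 1 15
f 14 15 3
f 15 1 16
f 15 16 3
f 16 1 17
f 16 17 3
f 17 1 2
f 17 2 3
f 18 55 34
f 55 29 58
f 34 58 23
f 55 58 34
f 18 34 30
f 34 23 35
f 30 35 19
f 34 35 30
f 18 30 39
f 30 19 40
f 39 40 25
f 30 40 39
f 18 39 51
f 39 25 54
f 51 54 28
f 39 54 51
f 18 51 55
f 51 28 59
f 55 59 29
f 51 59 55
f 19 35 46
f 35 23 49
f 46 49 27
f 35 49 46
f 23 58 36
f 58 29 57
f 36 57 22
f 58 57 36
f 29 59 56
f 59 28 52
f 56 52 20
f 59 52 56
f 28 54 53
f 54 25 41
f 53 41 24
f 54 41 53
f 25 40 45
f 40 19 42
f 45 42 26
f 40 42 45
f 21 47 33
f 47 27 48
f 33 48 22
f 47 48 33
f 21 33 31
f 33 22 32
f 31 32 20
f 33 32 31
f 21 31 38
f 31 20 37
f 38 37 24
f 31 37 38
f 21 38 43
f 38 24 44
f 43 44 26
f 38 44 43
f 21 43 47
f 43 26 50
f 47 50 27
f 43 50 47
f 22 48 36
f 48 27 49
f 36 49 23
f 48 49 36
f 20 32 56
f 32 22 57
f 56 57 29
f 32 57 56
f 24 37 53
f 37 20 52
f 53 52 28
f 37 52 53
f 26 44 45
f 44 24 41
f 45 41 25
f 44 41 45
f 27 50 46
f 50 26 42
f 46 42 19
f 50 42 46



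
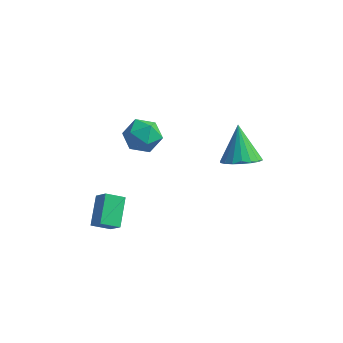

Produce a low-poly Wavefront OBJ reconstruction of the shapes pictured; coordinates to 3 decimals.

v -0.607 -4.509 -3.314
v 0.066 -4.832 -2.548
v -0.984 -3.184 -2.425
v -0.311 -3.507 -1.658
v 0.151 -3.993 -3.762
v 0.824 -4.316 -2.995
v -0.226 -2.668 -2.872
v 0.447 -2.991 -2.106
v 4.141 1.907 -2.183
v 5.074 1.803 -1.759
v 3.499 2.933 -0.517
v 5.11 2.198 -1.989
v 4.954 2.535 -2.257
v 4.637 2.748 -2.511
v 4.221 2.794 -2.699
v 3.79 2.665 -2.786
v 3.429 2.385 -2.753
v 3.208 2.011 -2.607
v 3.172 1.615 -2.377
v 3.329 1.278 -2.109
v 3.646 1.065 -1.856
v 4.061 1.019 -1.667
v 4.492 1.148 -1.581
v 4.854 1.428 -1.614
v -0.115 -0.482 0.793
v 0.718 -0.327 1.342
v 0.242 -2.073 0.698
v 1.075 -1.918 1.247
v 0.165 -1.828 1.674
v -0.056 -0.844 1.733
v 1.016 -1.556 0.307
v 0.795 -0.572 0.366
v 1.417 -0.991 1.042
v 0.891 -1.159 1.887
v 0.069 -1.241 0.153
v -0.457 -1.409 0.998
f 2 4 1
f 5 2 1
f 1 4 3
f 3 5 1
f 2 8 4
f 6 2 5
f 6 8 2
f 4 8 3
f 7 5 3
f 3 8 7
f 7 6 5
f 8 6 7
f 10 9 12
f 10 12 11
f 12 9 13
f 12 13 11
f 13 9 14
f 13 14 11
f 14 9 15
f 14 15 11
f 15 9 16
f 15 16 11
f 16 9 17
f 16 17 11
f 17 9 18
f 17 18 11
f 18 9 19
f 18 19 11
f 19 9 20
f 19 20 11
f 20 9 21
f 20 21 11
f 21 9 22
f 21 22 11
f 22 9 23
f 22 23 11
f 23 9 24
f 23 24 11
f 24 9 10
f 24 10 11
f 25 36 30
f 25 30 26
f 25 26 32
f 25 32 35
f 25 35 36
f 26 30 34
f 30 36 29
f 36 35 27
f 35 32 31
f 32 26 33
f 28 34 29
f 28 29 27
f 28 27 31
f 28 31 33
f 28 33 34
f 29 34 30
f 27 29 36
f 31 27 35
f 33 31 32
f 34 33 26



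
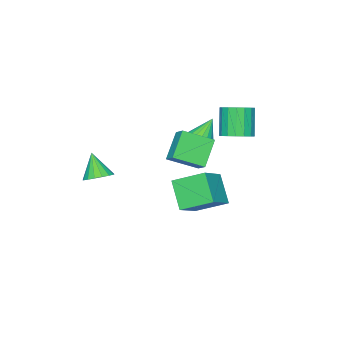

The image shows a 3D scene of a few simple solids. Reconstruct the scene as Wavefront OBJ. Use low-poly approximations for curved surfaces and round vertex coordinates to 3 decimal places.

v 3.76 -2.152 -0.235
v 4.338 -2.793 -0.45
v 3.4 -2.968 1.235
v 4.574 -2.511 -0.236
v 4.624 -2.146 -0.021
v 4.475 -1.783 0.145
v 4.163 -1.504 0.223
v 3.758 -1.373 0.197
v 3.354 -1.421 0.071
v 3.042 -1.636 -0.124
v 2.895 -1.969 -0.345
v 2.946 -2.344 -0.541
v 3.184 -2.675 -0.667
v 3.553 -2.886 -0.694
v 3.97 -2.928 -0.615
v -1.772 1.027 1.332
v -0.512 -0.226 2.159
v -1.363 1.837 1.935
v -0.103 0.585 2.763
v -0.457 1.415 -0.083
v 0.803 0.163 0.745
v -0.048 2.226 0.521
v 1.212 0.973 1.348
v -1.857 2.981 2.442
v -1.225 2.246 2.467
v -1.97 1.664 4.184
v -2.603 2.399 4.158
v -1.002 2.593 2.681
v -1.747 2.01 4.398
v -0.975 3.028 2.841
v -1.72 2.445 4.557
v -1.15 3.452 2.909
v -1.895 2.87 4.625
v -1.487 3.769 2.87
v -2.232 3.186 4.586
v -1.909 3.905 2.733
v -2.654 3.323 4.449
v -2.319 3.83 2.529
v -3.065 3.247 4.246
v -2.624 3.56 2.305
v -3.369 2.977 4.022
v -2.753 3.158 2.113
v -3.498 2.575 3.829
v -2.677 2.715 1.996
v -3.422 2.132 3.712
v -2.413 2.333 1.981
v -3.158 1.751 3.697
v -2.022 2.1 2.071
v -2.767 1.517 3.788
v -1.593 2.069 2.247
v -2.338 1.486 3.963
v -2.382 -0.959 -3.018
v -0.604 -0.637 -1.949
v -3.242 0.749 -2.101
v -1.464 1.07 -1.032
v -1.656 0.25 -4.588
v 0.122 0.571 -3.519
v -2.516 1.957 -3.671
v -0.738 2.279 -2.602
v -3.126 -0.632 0.408
v -2.424 -0.478 0.861
v -3.994 -0.448 1.692
v -2.525 -0.133 0.743
v -2.745 0.113 0.559
v -3.041 0.211 0.345
v -3.354 0.142 0.143
v -3.621 -0.08 -0.006
v -3.791 -0.411 -0.073
v -3.829 -0.786 -0.045
v -3.727 -1.131 0.074
v -3.507 -1.377 0.258
v -3.211 -1.476 0.472
v -2.898 -1.407 0.674
v -2.631 -1.185 0.823
v -2.461 -0.853 0.89
f 2 1 4
f 2 4 3
f 4 1 5
f 4 5 3
f 5 1 6
f 5 6 3
f 6 1 7
f 6 7 3
f 7 1 8
f 7 8 3
f 8 1 9
f 8 9 3
f 9 1 10
f 9 10 3
f 10 1 11
f 10 11 3
f 11 1 12
f 11 12 3
f 12 1 13
f 12 13 3
f 13 1 14
f 13 14 3
f 14 1 15
f 14 15 3
f 15 1 2
f 15 2 3
f 17 19 16
f 20 17 16
f 16 19 18
f 18 20 16
f 17 23 19
f 21 17 20
f 21 23 17
f 19 23 18
f 22 20 18
f 18 23 22
f 22 21 20
f 23 21 22
f 25 24 28
f 25 28 26
f 26 28 29
f 26 29 27
f 28 24 30
f 28 30 29
f 29 30 31
f 29 31 27
f 30 24 32
f 30 32 31
f 31 32 33
f 31 33 27
f 32 24 34
f 32 34 33
f 33 34 35
f 33 35 27
f 34 24 36
f 34 36 35
f 35 36 37
f 35 37 27
f 36 24 38
f 36 38 37
f 37 38 39
f 37 39 27
f 38 24 40
f 38 40 39
f 39 40 41
f 39 41 27
f 40 24 42
f 40 42 41
f 41 42 43
f 41 43 27
f 42 24 44
f 42 44 43
f 43 44 45
f 43 45 27
f 44 24 46
f 44 46 45
f 45 46 47
f 45 47 27
f 46 24 48
f 46 48 47
f 47 48 49
f 47 49 27
f 48 24 50
f 48 50 49
f 49 50 51
f 49 51 27
f 50 24 25
f 50 25 51
f 51 25 26
f 51 26 27
f 53 55 52
f 56 53 52
f 52 55 54
f 54 56 52
f 53 59 55
f 57 53 56
f 57 59 53
f 55 59 54
f 58 56 54
f 54 59 58
f 58 57 56
f 59 57 58
f 61 60 63
f 61 63 62
f 63 60 64
f 63 64 62
f 64 60 65
f 64 65 62
f 65 60 66
f 65 66 62
f 66 60 67
f 66 67 62
f 67 60 68
f 67 68 62
f 68 60 69
f 68 69 62
f 69 60 70
f 69 70 62
f 70 60 71
f 70 71 62
f 71 60 72
f 71 72 62
f 72 60 73
f 72 73 62
f 73 60 74
f 73 74 62
f 74 60 75
f 74 75 62
f 75 60 61
f 75 61 62



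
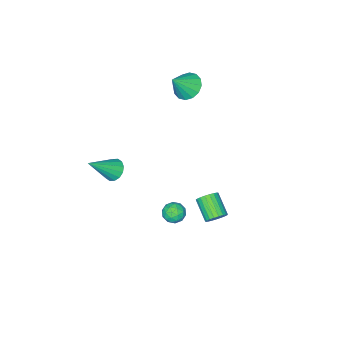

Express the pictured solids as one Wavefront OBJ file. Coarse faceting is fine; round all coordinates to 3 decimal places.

v -0.843 1.564 -3.241
v -0.315 1.875 -3.054
v -0.325 0.665 -3.206
v 0.203 0.976 -3.019
v -0.3 0.931 -2.623
v -0.62 1.487 -2.645
v -0.02 1.053 -3.615
v -0.34 1.609 -3.637
v 0.194 1.56 -3.285
v 0.021 1.485 -2.672
v -0.661 1.055 -3.588
v -0.834 0.98 -2.975
v -0.624 1.798 -3.151
v -0.016 0.742 -3.109
v -0.311 0.715 -2.876
v -0.001 0.898 -2.766
v -0.804 1.57 -2.91
v -0.493 1.753 -2.8
v -0.484 1.199 -2.547
v -0.147 0.787 -3.46
v 0.164 0.97 -3.35
v -0.639 1.642 -3.494
v -0.329 1.825 -3.384
v -0.156 1.341 -3.713
v -0.015 1.796 -3.177
v 0.289 1.268 -3.156
v 0.158 1.313 -3.506
v -0.03 1.639 -3.519
v -0.116 1.752 -2.816
v 0.188 1.224 -2.795
v -0.108 1.197 -2.563
v -0.296 1.524 -2.576
v 0.183 1.566 -2.952
v -0.828 1.316 -3.465
v -0.524 0.788 -3.444
v -0.344 1.016 -3.684
v -0.532 1.343 -3.697
v -0.929 1.272 -3.104
v -0.625 0.744 -3.083
v -0.61 0.901 -2.741
v -0.798 1.227 -2.754
v -0.823 0.974 -3.308
v -0.804 3.684 -2.086
v -0.286 3.433 -2.162
v -0.679 2.406 -1.451
v -1.196 2.656 -1.374
v -0.251 3.56 -1.96
v -0.644 2.532 -1.248
v -0.312 3.708 -1.779
v -0.704 2.68 -1.068
v -0.457 3.852 -1.652
v -0.85 2.824 -0.94
v -0.663 3.967 -1.599
v -1.056 2.939 -0.888
v -0.893 4.033 -1.631
v -1.285 3.005 -0.92
v -1.107 4.038 -1.741
v -1.5 3.011 -1.03
v -1.269 3.983 -1.911
v -1.662 2.955 -1.2
v -1.351 3.875 -2.111
v -1.743 2.848 -1.4
v -1.338 3.735 -2.307
v -1.73 2.707 -1.595
v -1.232 3.585 -2.464
v -1.625 2.558 -1.753
v -1.053 3.453 -2.556
v -1.445 2.426 -1.845
v -0.83 3.361 -2.567
v -1.223 2.333 -1.855
v -0.603 3.324 -2.494
v -0.996 2.297 -1.783
v -0.411 3.35 -2.351
v -0.803 2.322 -1.64
v 1.571 -0.943 0.186
v 1.825 -1.382 -0.22
v 2.889 -1.317 1.414
v 1.979 -1.093 -0.297
v 2.024 -0.764 -0.245
v 1.947 -0.482 -0.077
v 1.77 -0.324 0.161
v 1.539 -0.332 0.406
v 1.317 -0.503 0.592
v 1.163 -0.792 0.669
v 1.119 -1.122 0.617
v 1.195 -1.403 0.449
v 1.372 -1.561 0.211
v 1.603 -1.554 -0.034
v -3.498 -0.97 3.36
v -2.935 -0.548 2.921
v -2.582 -1.13 4.38
v -3.141 -0.25 3.152
v -3.443 -0.146 3.44
v -3.76 -0.262 3.706
v -4.006 -0.569 3.879
v -4.116 -0.983 3.913
v -4.061 -1.393 3.799
v -3.855 -1.69 3.568
v -3.553 -1.795 3.28
v -3.236 -1.678 3.014
v -2.99 -1.372 2.841
v -2.879 -0.958 2.807
f 1 38 17
f 38 12 41
f 17 41 6
f 38 41 17
f 1 17 13
f 17 6 18
f 13 18 2
f 17 18 13
f 1 13 22
f 13 2 23
f 22 23 8
f 13 23 22
f 1 22 34
f 22 8 37
f 34 37 11
f 22 37 34
f 1 34 38
f 34 11 42
f 38 42 12
f 34 42 38
f 2 18 29
f 18 6 32
f 29 32 10
f 18 32 29
f 6 41 19
f 41 12 40
f 19 40 5
f 41 40 19
f 12 42 39
f 42 11 35
f 39 35 3
f 42 35 39
f 11 37 36
f 37 8 24
f 36 24 7
f 37 24 36
f 8 23 28
f 23 2 25
f 28 25 9
f 23 25 28
f 4 30 16
f 30 10 31
f 16 31 5
f 30 31 16
f 4 16 14
f 16 5 15
f 14 15 3
f 16 15 14
f 4 14 21
f 14 3 20
f 21 20 7
f 14 20 21
f 4 21 26
f 21 7 27
f 26 27 9
f 21 27 26
f 4 26 30
f 26 9 33
f 30 33 10
f 26 33 30
f 5 31 19
f 31 10 32
f 19 32 6
f 31 32 19
f 3 15 39
f 15 5 40
f 39 40 12
f 15 40 39
f 7 20 36
f 20 3 35
f 36 35 11
f 20 35 36
f 9 27 28
f 27 7 24
f 28 24 8
f 27 24 28
f 10 33 29
f 33 9 25
f 29 25 2
f 33 25 29
f 44 43 47
f 44 47 45
f 45 47 48
f 45 48 46
f 47 43 49
f 47 49 48
f 48 49 50
f 48 50 46
f 49 43 51
f 49 51 50
f 50 51 52
f 50 52 46
f 51 43 53
f 51 53 52
f 52 53 54
f 52 54 46
f 53 43 55
f 53 55 54
f 54 55 56
f 54 56 46
f 55 43 57
f 55 57 56
f 56 57 58
f 56 58 46
f 57 43 59
f 57 59 58
f 58 59 60
f 58 60 46
f 59 43 61
f 59 61 60
f 60 61 62
f 60 62 46
f 61 43 63
f 61 63 62
f 62 63 64
f 62 64 46
f 63 43 65
f 63 65 64
f 64 65 66
f 64 66 46
f 65 43 67
f 65 67 66
f 66 67 68
f 66 68 46
f 67 43 69
f 67 69 68
f 68 69 70
f 68 70 46
f 69 43 71
f 69 71 70
f 70 71 72
f 70 72 46
f 71 43 73
f 71 73 72
f 72 73 74
f 72 74 46
f 73 43 44
f 73 44 74
f 74 44 45
f 74 45 46
f 76 75 78
f 76 78 77
f 78 75 79
f 78 79 77
f 79 75 80
f 79 80 77
f 80 75 81
f 80 81 77
f 81 75 82
f 81 82 77
f 82 75 83
f 82 83 77
f 83 75 84
f 83 84 77
f 84 75 85
f 84 85 77
f 85 75 86
f 85 86 77
f 86 75 87
f 86 87 77
f 87 75 88
f 87 88 77
f 88 75 76
f 88 76 77
f 90 89 92
f 90 92 91
f 92 89 93
f 92 93 91
f 93 89 94
f 93 94 91
f 94 89 95
f 94 95 91
f 95 89 96
f 95 96 91
f 96 89 97
f 96 97 91
f 97 89 98
f 97 98 91
f 98 89 99
f 98 99 91
f 99 89 100
f 99 100 91
f 100 89 101
f 100 101 91
f 101 89 102
f 101 102 91
f 102 89 90
f 102 90 91



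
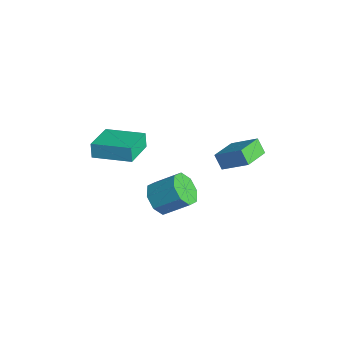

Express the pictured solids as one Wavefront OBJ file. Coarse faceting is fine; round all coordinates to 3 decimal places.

v -1.905 -4.004 0.957
v -2.167 -3.926 1.741
v -0.493 -2.57 1.288
v -0.755 -2.492 2.072
v -0.705 -5.308 1.488
v -0.967 -5.23 2.272
v 0.707 -3.874 1.819
v 0.445 -3.796 2.603
v -0.005 -2.176 -2.708
v 0.711 -2.805 -2.528
v 1.42 -1.713 -1.531
v 0.705 -1.084 -1.712
v 0.857 -2.369 -3.11
v 1.566 -1.276 -2.114
v 0.498 -1.819 -3.457
v 1.207 -0.727 -2.461
v -0.155 -1.479 -3.365
v 0.554 -0.386 -2.369
v -0.72 -1.547 -2.889
v -0.011 -0.455 -1.892
v -0.866 -1.984 -2.306
v -0.157 -0.891 -1.31
v -0.507 -2.533 -1.959
v 0.202 -1.441 -0.963
v 0.146 -2.874 -2.051
v 0.855 -1.781 -1.055
v -0.022 1.747 0.001
v 1.008 2.62 0.966
v 0.53 1.869 -0.699
v 1.56 2.743 0.266
v 0.74 0.437 0.374
v 1.77 1.311 1.339
v 1.292 0.56 -0.326
v 2.322 1.433 0.639
f 2 4 1
f 5 2 1
f 1 4 3
f 3 5 1
f 2 8 4
f 6 2 5
f 6 8 2
f 4 8 3
f 7 5 3
f 3 8 7
f 7 6 5
f 8 6 7
f 10 9 13
f 10 13 11
f 11 13 14
f 11 14 12
f 13 9 15
f 13 15 14
f 14 15 16
f 14 16 12
f 15 9 17
f 15 17 16
f 16 17 18
f 16 18 12
f 17 9 19
f 17 19 18
f 18 19 20
f 18 20 12
f 19 9 21
f 19 21 20
f 20 21 22
f 20 22 12
f 21 9 23
f 21 23 22
f 22 23 24
f 22 24 12
f 23 9 25
f 23 25 24
f 24 25 26
f 24 26 12
f 25 9 10
f 25 10 26
f 26 10 11
f 26 11 12
f 28 30 27
f 31 28 27
f 27 30 29
f 29 31 27
f 28 34 30
f 32 28 31
f 32 34 28
f 30 34 29
f 33 31 29
f 29 34 33
f 33 32 31
f 34 32 33



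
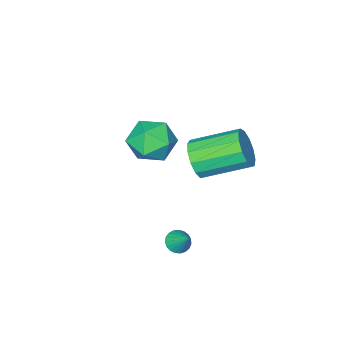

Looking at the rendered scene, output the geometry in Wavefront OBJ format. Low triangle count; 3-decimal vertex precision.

v -2.555 -0.69 -1.233
v -1.548 -1.141 -1.702
v -3.472 -2.359 -1.598
v -2.465 -2.81 -2.067
v -2.536 -2.599 -0.889
v -1.969 -1.567 -0.664
v -3.051 -1.933 -2.636
v -2.484 -0.901 -2.411
v -1.855 -1.909 -2.569
v -1.536 -2.32 -1.49
v -3.484 -1.18 -1.81
v -3.165 -1.591 -0.731
v -0.288 2.503 -4.179
v 0.116 2.764 -4.485
v -0.132 3.337 -3.261
v -0.08 2.878 -4.555
v -0.312 2.926 -4.56
v -0.54 2.902 -4.499
v -0.724 2.808 -4.382
v -0.833 2.662 -4.231
v -0.847 2.488 -4.07
v -0.765 2.317 -3.929
v -0.6 2.178 -3.83
v -0.381 2.095 -3.792
v -0.146 2.083 -3.821
v 0.064 2.143 -3.911
v 0.214 2.266 -4.048
v 0.277 2.429 -4.208
v 0.242 2.606 -4.362
v -1.715 1.955 -0.047
v -1.182 2.046 0.746
v -2.631 3.455 1.56
v -3.165 3.365 0.767
v -1.007 2.424 0.401
v -2.457 3.834 1.215
v -1.058 2.654 -0.086
v -2.508 4.063 0.728
v -1.317 2.662 -0.561
v -2.767 4.071 0.254
v -1.702 2.445 -0.873
v -3.152 3.855 -0.058
v -2.092 2.073 -0.922
v -3.542 3.483 -0.108
v -2.362 1.664 -0.694
v -3.812 3.073 0.121
v -2.426 1.347 -0.26
v -3.876 2.756 0.554
v -2.265 1.223 0.241
v -3.715 2.632 1.055
v -1.929 1.332 0.651
v -3.379 2.741 1.465
v -1.525 1.638 0.839
v -2.975 3.048 1.653
f 1 12 6
f 1 6 2
f 1 2 8
f 1 8 11
f 1 11 12
f 2 6 10
f 6 12 5
f 12 11 3
f 11 8 7
f 8 2 9
f 4 10 5
f 4 5 3
f 4 3 7
f 4 7 9
f 4 9 10
f 5 10 6
f 3 5 12
f 7 3 11
f 9 7 8
f 10 9 2
f 14 13 16
f 14 16 15
f 16 13 17
f 16 17 15
f 17 13 18
f 17 18 15
f 18 13 19
f 18 19 15
f 19 13 20
f 19 20 15
f 20 13 21
f 20 21 15
f 21 13 22
f 21 22 15
f 22 13 23
f 22 23 15
f 23 13 24
f 23 24 15
f 24 13 25
f 24 25 15
f 25 13 26
f 25 26 15
f 26 13 27
f 26 27 15
f 27 13 28
f 27 28 15
f 28 13 29
f 28 29 15
f 29 13 14
f 29 14 15
f 31 30 34
f 31 34 32
f 32 34 35
f 32 35 33
f 34 30 36
f 34 36 35
f 35 36 37
f 35 37 33
f 36 30 38
f 36 38 37
f 37 38 39
f 37 39 33
f 38 30 40
f 38 40 39
f 39 40 41
f 39 41 33
f 40 30 42
f 40 42 41
f 41 42 43
f 41 43 33
f 42 30 44
f 42 44 43
f 43 44 45
f 43 45 33
f 44 30 46
f 44 46 45
f 45 46 47
f 45 47 33
f 46 30 48
f 46 48 47
f 47 48 49
f 47 49 33
f 48 30 50
f 48 50 49
f 49 50 51
f 49 51 33
f 50 30 52
f 50 52 51
f 51 52 53
f 51 53 33
f 52 30 31
f 52 31 53
f 53 31 32
f 53 32 33



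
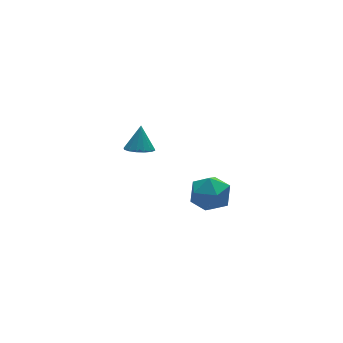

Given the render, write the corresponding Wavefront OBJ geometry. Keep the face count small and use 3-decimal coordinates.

v 1.51 -3.066 -2.004
v 2.374 -3.891 -1.9
v 0.386 -4.089 -0.8
v 1.25 -4.914 -0.696
v 1.403 -3.824 -0.222
v 2.097 -3.191 -0.967
v 0.663 -4.789 -1.733
v 1.357 -4.156 -2.478
v 1.849 -4.956 -1.733
v 2.307 -4.359 -0.799
v 0.453 -3.621 -1.901
v 0.911 -3.024 -0.967
v 0.909 2.965 -2.996
v 1.584 2.432 -2.966
v 1.331 3.575 -1.624
v 1.734 2.796 -3.174
v 1.663 3.205 -3.334
v 1.39 3.55 -3.404
v 0.989 3.738 -3.364
v 0.566 3.719 -3.226
v 0.235 3.498 -3.026
v 0.085 3.134 -2.819
v 0.156 2.725 -2.658
v 0.429 2.38 -2.589
v 0.83 2.192 -2.628
v 1.253 2.211 -2.767
f 1 12 6
f 1 6 2
f 1 2 8
f 1 8 11
f 1 11 12
f 2 6 10
f 6 12 5
f 12 11 3
f 11 8 7
f 8 2 9
f 4 10 5
f 4 5 3
f 4 3 7
f 4 7 9
f 4 9 10
f 5 10 6
f 3 5 12
f 7 3 11
f 9 7 8
f 10 9 2
f 14 13 16
f 14 16 15
f 16 13 17
f 16 17 15
f 17 13 18
f 17 18 15
f 18 13 19
f 18 19 15
f 19 13 20
f 19 20 15
f 20 13 21
f 20 21 15
f 21 13 22
f 21 22 15
f 22 13 23
f 22 23 15
f 23 13 24
f 23 24 15
f 24 13 25
f 24 25 15
f 25 13 26
f 25 26 15
f 26 13 14
f 26 14 15



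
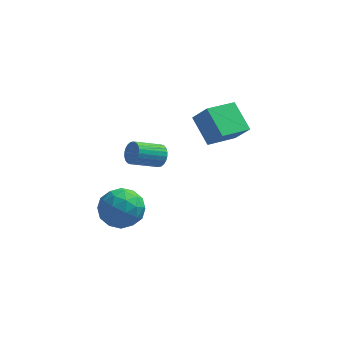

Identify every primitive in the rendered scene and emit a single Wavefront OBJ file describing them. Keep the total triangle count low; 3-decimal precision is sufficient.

v -4.606 -1.653 -2.169
v -3.421 -1.799 -1.874
v -4.439 -3.081 -3.546
v -3.254 -3.227 -3.251
v -4.131 -3.565 -2.457
v -4.234 -2.682 -1.606
v -3.626 -2.198 -3.814
v -3.729 -1.315 -2.963
v -2.815 -2.135 -2.891
v -3.127 -2.98 -2.052
v -4.733 -1.9 -3.368
v -5.045 -2.745 -2.529
v -4.028 -1.601 -1.901
v -3.832 -3.279 -3.519
v -4.347 -3.478 -3.053
v -3.65 -3.563 -2.88
v -4.506 -2.12 -1.743
v -3.81 -2.206 -1.57
v -4.227 -3.243 -1.913
v -4.05 -2.674 -3.85
v -3.354 -2.76 -3.677
v -4.21 -1.317 -2.54
v -3.513 -1.402 -2.367
v -3.633 -1.637 -3.507
v -2.975 -1.884 -2.325
v -2.877 -2.723 -3.134
v -3.096 -2.118 -3.465
v -3.157 -1.6 -2.965
v -3.159 -2.381 -1.832
v -3.06 -3.22 -2.641
v -3.576 -3.418 -2.175
v -3.637 -2.9 -1.675
v -2.803 -2.578 -2.43
v -4.8 -1.66 -2.779
v -4.701 -2.499 -3.588
v -4.223 -1.98 -3.745
v -4.284 -1.462 -3.245
v -4.983 -2.157 -2.286
v -4.885 -2.996 -3.095
v -4.703 -3.28 -2.455
v -4.764 -2.762 -1.955
v -5.057 -2.302 -2.99
v -2.908 3.988 -3.911
v -2.493 3.764 -3.394
v -3.837 2.987 -2.652
v -4.252 3.212 -3.169
v -2.577 4.004 -3.294
v -3.921 3.227 -2.553
v -2.711 4.242 -3.289
v -4.055 3.465 -2.547
v -2.875 4.441 -3.378
v -4.219 3.664 -2.636
v -3.045 4.571 -3.548
v -4.388 3.795 -2.806
v -3.193 4.613 -3.773
v -4.537 3.836 -3.032
v -3.298 4.559 -4.02
v -4.642 3.783 -3.278
v -3.344 4.419 -4.25
v -4.688 3.642 -3.508
v -3.323 4.213 -4.428
v -4.667 3.436 -3.686
v -3.239 3.973 -4.527
v -4.583 3.196 -3.786
v -3.105 3.735 -4.533
v -4.449 2.958 -3.791
v -2.941 3.536 -4.444
v -4.285 2.759 -3.702
v -2.772 3.405 -4.274
v -4.115 2.629 -3.532
v -2.623 3.364 -4.048
v -3.967 2.587 -3.307
v -2.518 3.417 -3.802
v -3.862 2.641 -3.06
v -2.472 3.558 -3.572
v -3.816 2.781 -2.83
v -1.173 3.32 -0.198
v -0.41 2.941 0.849
v 0.085 4.678 -0.624
v 0.848 4.299 0.424
v -0.268 2.141 -1.284
v 0.495 1.762 -0.236
v 0.99 3.499 -1.709
v 1.753 3.12 -0.662
f 1 38 17
f 38 12 41
f 17 41 6
f 38 41 17
f 1 17 13
f 17 6 18
f 13 18 2
f 17 18 13
f 1 13 22
f 13 2 23
f 22 23 8
f 13 23 22
f 1 22 34
f 22 8 37
f 34 37 11
f 22 37 34
f 1 34 38
f 34 11 42
f 38 42 12
f 34 42 38
f 2 18 29
f 18 6 32
f 29 32 10
f 18 32 29
f 6 41 19
f 41 12 40
f 19 40 5
f 41 40 19
f 12 42 39
f 42 11 35
f 39 35 3
f 42 35 39
f 11 37 36
f 37 8 24
f 36 24 7
f 37 24 36
f 8 23 28
f 23 2 25
f 28 25 9
f 23 25 28
f 4 30 16
f 30 10 31
f 16 31 5
f 30 31 16
f 4 16 14
f 16 5 15
f 14 15 3
f 16 15 14
f 4 14 21
f 14 3 20
f 21 20 7
f 14 20 21
f 4 21 26
f 21 7 27
f 26 27 9
f 21 27 26
f 4 26 30
f 26 9 33
f 30 33 10
f 26 33 30
f 5 31 19
f 31 10 32
f 19 32 6
f 31 32 19
f 3 15 39
f 15 5 40
f 39 40 12
f 15 40 39
f 7 20 36
f 20 3 35
f 36 35 11
f 20 35 36
f 9 27 28
f 27 7 24
f 28 24 8
f 27 24 28
f 10 33 29
f 33 9 25
f 29 25 2
f 33 25 29
f 44 43 47
f 44 47 45
f 45 47 48
f 45 48 46
f 47 43 49
f 47 49 48
f 48 49 50
f 48 50 46
f 49 43 51
f 49 51 50
f 50 51 52
f 50 52 46
f 51 43 53
f 51 53 52
f 52 53 54
f 52 54 46
f 53 43 55
f 53 55 54
f 54 55 56
f 54 56 46
f 55 43 57
f 55 57 56
f 56 57 58
f 56 58 46
f 57 43 59
f 57 59 58
f 58 59 60
f 58 60 46
f 59 43 61
f 59 61 60
f 60 61 62
f 60 62 46
f 61 43 63
f 61 63 62
f 62 63 64
f 62 64 46
f 63 43 65
f 63 65 64
f 64 65 66
f 64 66 46
f 65 43 67
f 65 67 66
f 66 67 68
f 66 68 46
f 67 43 69
f 67 69 68
f 68 69 70
f 68 70 46
f 69 43 71
f 69 71 70
f 70 71 72
f 70 72 46
f 71 43 73
f 71 73 72
f 72 73 74
f 72 74 46
f 73 43 75
f 73 75 74
f 74 75 76
f 74 76 46
f 75 43 44
f 75 44 76
f 76 44 45
f 76 45 46
f 78 80 77
f 81 78 77
f 77 80 79
f 79 81 77
f 78 84 80
f 82 78 81
f 82 84 78
f 80 84 79
f 83 81 79
f 79 84 83
f 83 82 81
f 84 82 83



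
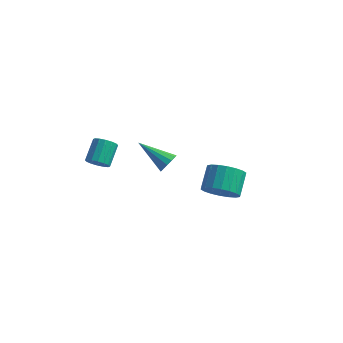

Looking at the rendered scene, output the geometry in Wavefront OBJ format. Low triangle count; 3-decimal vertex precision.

v -2.472 -1.832 2.517
v -1.871 -1.904 2.649
v -1.906 -0.84 3.394
v -2.508 -0.768 3.263
v -1.877 -1.72 2.386
v -1.912 -0.656 3.131
v -2.042 -1.567 2.158
v -2.078 -0.502 2.903
v -2.323 -1.484 2.027
v -2.359 -0.419 2.772
v -2.644 -1.495 2.027
v -2.68 -0.43 2.772
v -2.919 -1.596 2.158
v -2.954 -0.531 2.903
v -3.074 -1.76 2.386
v -3.109 -0.696 3.131
v -3.068 -1.944 2.649
v -3.103 -0.88 3.394
v -2.902 -2.098 2.877
v -2.938 -1.033 3.622
v -2.621 -2.181 3.008
v -2.657 -1.116 3.753
v -2.3 -2.17 3.008
v -2.336 -1.105 3.753
v -2.026 -2.069 2.877
v -2.061 -1.004 3.622
v 3.976 -2.334 2.944
v 4.557 -1.862 2.36
v 4.446 -0.794 3.111
v 3.864 -1.266 3.696
v 4.175 -1.785 2.195
v 4.064 -0.718 2.946
v 3.754 -1.818 2.178
v 3.643 -0.75 2.929
v 3.377 -1.952 2.314
v 3.265 -0.885 3.065
v 3.118 -2.162 2.574
v 3.007 -1.095 3.325
v 3.029 -2.406 2.907
v 2.918 -1.339 3.659
v 3.128 -2.636 3.248
v 3.017 -1.568 4
v 3.394 -2.806 3.529
v 3.283 -1.738 4.28
v 3.776 -2.882 3.694
v 3.665 -1.815 4.445
v 4.197 -2.85 3.711
v 4.086 -1.782 4.462
v 4.575 -2.715 3.575
v 4.463 -1.648 4.326
v 4.833 -2.505 3.315
v 4.722 -1.438 4.066
v 4.922 -2.261 2.981
v 4.811 -1.194 3.733
v 4.823 -2.032 2.64
v 4.712 -0.964 3.392
v -0.332 1.866 0.151
v -0.031 1.985 0.68
v -2.028 2.074 1.069
v -0.079 2.293 0.522
v -0.207 2.466 0.247
v -0.374 2.448 -0.059
v -0.529 2.246 -0.298
v -0.62 1.923 -0.395
v -0.621 1.582 -0.318
v -0.529 1.331 -0.093
v -0.375 1.251 0.21
v -0.207 1.365 0.494
v -0.079 1.639 0.669
f 2 1 5
f 2 5 3
f 3 5 6
f 3 6 4
f 5 1 7
f 5 7 6
f 6 7 8
f 6 8 4
f 7 1 9
f 7 9 8
f 8 9 10
f 8 10 4
f 9 1 11
f 9 11 10
f 10 11 12
f 10 12 4
f 11 1 13
f 11 13 12
f 12 13 14
f 12 14 4
f 13 1 15
f 13 15 14
f 14 15 16
f 14 16 4
f 15 1 17
f 15 17 16
f 16 17 18
f 16 18 4
f 17 1 19
f 17 19 18
f 18 19 20
f 18 20 4
f 19 1 21
f 19 21 20
f 20 21 22
f 20 22 4
f 21 1 23
f 21 23 22
f 22 23 24
f 22 24 4
f 23 1 25
f 23 25 24
f 24 25 26
f 24 26 4
f 25 1 2
f 25 2 26
f 26 2 3
f 26 3 4
f 28 27 31
f 28 31 29
f 29 31 32
f 29 32 30
f 31 27 33
f 31 33 32
f 32 33 34
f 32 34 30
f 33 27 35
f 33 35 34
f 34 35 36
f 34 36 30
f 35 27 37
f 35 37 36
f 36 37 38
f 36 38 30
f 37 27 39
f 37 39 38
f 38 39 40
f 38 40 30
f 39 27 41
f 39 41 40
f 40 41 42
f 40 42 30
f 41 27 43
f 41 43 42
f 42 43 44
f 42 44 30
f 43 27 45
f 43 45 44
f 44 45 46
f 44 46 30
f 45 27 47
f 45 47 46
f 46 47 48
f 46 48 30
f 47 27 49
f 47 49 48
f 48 49 50
f 48 50 30
f 49 27 51
f 49 51 50
f 50 51 52
f 50 52 30
f 51 27 53
f 51 53 52
f 52 53 54
f 52 54 30
f 53 27 55
f 53 55 54
f 54 55 56
f 54 56 30
f 55 27 28
f 55 28 56
f 56 28 29
f 56 29 30
f 58 57 60
f 58 60 59
f 60 57 61
f 60 61 59
f 61 57 62
f 61 62 59
f 62 57 63
f 62 63 59
f 63 57 64
f 63 64 59
f 64 57 65
f 64 65 59
f 65 57 66
f 65 66 59
f 66 57 67
f 66 67 59
f 67 57 68
f 67 68 59
f 68 57 69
f 68 69 59
f 69 57 58
f 69 58 59



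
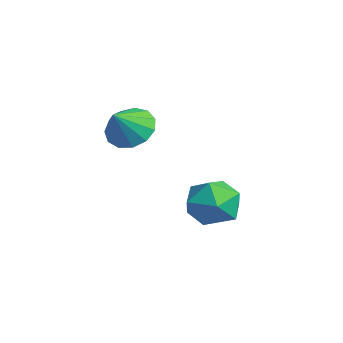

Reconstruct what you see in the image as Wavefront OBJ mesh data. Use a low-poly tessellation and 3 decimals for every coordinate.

v 0.019 1.901 -2.654
v 0.46 2.328 -3.609
v 0.78 0.272 -3.031
v 1.221 0.699 -3.986
v 1.611 1.043 -2.977
v 1.141 2.05 -2.743
v 0.099 0.55 -3.897
v -0.371 1.557 -3.663
v 0.51 1.493 -4.377
v 1.444 1.798 -3.808
v -0.204 0.802 -2.832
v 0.73 1.107 -2.263
v -0.276 -1.353 0.315
v 0.593 -1.088 0.038
v 0.276 -2.147 1.285
v 0.441 -0.737 0.412
v 0.061 -0.581 0.755
v -0.426 -0.671 0.959
v -0.865 -0.977 0.958
v -1.117 -1.402 0.753
v -1.102 -1.812 0.409
v -0.825 -2.076 0.035
v -0.373 -2.11 -0.25
v 0.11 -1.904 -0.356
v 0.47 -1.523 -0.248
f 1 12 6
f 1 6 2
f 1 2 8
f 1 8 11
f 1 11 12
f 2 6 10
f 6 12 5
f 12 11 3
f 11 8 7
f 8 2 9
f 4 10 5
f 4 5 3
f 4 3 7
f 4 7 9
f 4 9 10
f 5 10 6
f 3 5 12
f 7 3 11
f 9 7 8
f 10 9 2
f 14 13 16
f 14 16 15
f 16 13 17
f 16 17 15
f 17 13 18
f 17 18 15
f 18 13 19
f 18 19 15
f 19 13 20
f 19 20 15
f 20 13 21
f 20 21 15
f 21 13 22
f 21 22 15
f 22 13 23
f 22 23 15
f 23 13 24
f 23 24 15
f 24 13 25
f 24 25 15
f 25 13 14
f 25 14 15



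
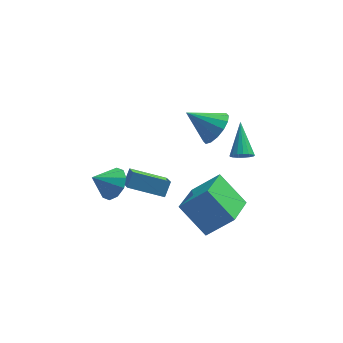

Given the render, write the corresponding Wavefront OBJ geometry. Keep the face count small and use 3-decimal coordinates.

v -3.346 -3.212 3.2
v -2.864 -3.894 3.538
v -4.294 -3.488 4
v -2.747 -3.437 3.834
v -2.859 -2.895 3.888
v -3.157 -2.474 3.679
v -3.527 -2.335 3.288
v -3.828 -2.531 2.863
v -3.945 -2.987 2.567
v -3.833 -3.53 2.513
v -3.535 -3.951 2.722
v -3.165 -4.09 3.113
v -1.027 0.483 -1.304
v -0.881 -0.551 -0.6
v -2.809 0.68 -0.646
v -2.663 -0.354 0.058
v -0.717 0.994 -0.618
v -0.571 -0.04 0.086
v -2.499 1.191 0.04
v -2.353 0.157 0.744
v 0.836 -4.02 -0.151
v -0.362 -3.103 1.192
v 1.553 -2.08 -0.837
v 0.356 -1.162 0.506
v 2.144 -4.078 1.054
v 0.947 -3.16 2.397
v 2.862 -2.137 0.368
v 1.664 -1.22 1.711
v 1.667 1.47 2.705
v 2.201 1.156 3.502
v 0.253 1.73 3.755
v 2.281 1.673 3.481
v 2.195 2.135 3.252
v 1.968 2.419 2.876
v 1.661 2.449 2.455
v 1.355 2.216 2.1
v 1.132 1.784 1.908
v 1.053 1.268 1.929
v 1.138 0.806 2.158
v 1.365 0.522 2.534
v 1.673 0.492 2.955
v 1.979 0.724 3.31
v 3.025 2.185 -0.192
v 3.603 2.312 -0.377
v 3.055 3.795 1.012
v 3.432 2.46 -0.57
v 3.168 2.544 -0.676
v 2.872 2.546 -0.671
v 2.61 2.466 -0.557
v 2.444 2.321 -0.359
v 2.41 2.145 -0.122
v 2.518 1.978 0.098
v 2.741 1.858 0.253
v 3.03 1.814 0.305
v 3.317 1.854 0.244
v 3.538 1.97 0.083
v 3.641 2.136 -0.141
f 2 1 4
f 2 4 3
f 4 1 5
f 4 5 3
f 5 1 6
f 5 6 3
f 6 1 7
f 6 7 3
f 7 1 8
f 7 8 3
f 8 1 9
f 8 9 3
f 9 1 10
f 9 10 3
f 10 1 11
f 10 11 3
f 11 1 12
f 11 12 3
f 12 1 2
f 12 2 3
f 14 16 13
f 17 14 13
f 13 16 15
f 15 17 13
f 14 20 16
f 18 14 17
f 18 20 14
f 16 20 15
f 19 17 15
f 15 20 19
f 19 18 17
f 20 18 19
f 22 24 21
f 25 22 21
f 21 24 23
f 23 25 21
f 22 28 24
f 26 22 25
f 26 28 22
f 24 28 23
f 27 25 23
f 23 28 27
f 27 26 25
f 28 26 27
f 30 29 32
f 30 32 31
f 32 29 33
f 32 33 31
f 33 29 34
f 33 34 31
f 34 29 35
f 34 35 31
f 35 29 36
f 35 36 31
f 36 29 37
f 36 37 31
f 37 29 38
f 37 38 31
f 38 29 39
f 38 39 31
f 39 29 40
f 39 40 31
f 40 29 41
f 40 41 31
f 41 29 42
f 41 42 31
f 42 29 30
f 42 30 31
f 44 43 46
f 44 46 45
f 46 43 47
f 46 47 45
f 47 43 48
f 47 48 45
f 48 43 49
f 48 49 45
f 49 43 50
f 49 50 45
f 50 43 51
f 50 51 45
f 51 43 52
f 51 52 45
f 52 43 53
f 52 53 45
f 53 43 54
f 53 54 45
f 54 43 55
f 54 55 45
f 55 43 56
f 55 56 45
f 56 43 57
f 56 57 45
f 57 43 44
f 57 44 45



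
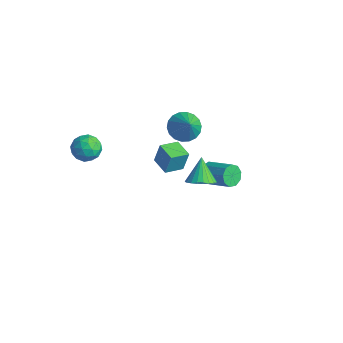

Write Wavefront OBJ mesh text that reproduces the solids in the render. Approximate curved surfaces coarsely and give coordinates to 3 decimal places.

v 0.567 0.515 3.159
v 1.243 0.276 2.567
v 1.473 0.105 4.361
v 1.324 0.674 2.643
v 1.255 1.042 2.82
v 1.049 1.305 3.065
v 0.749 1.412 3.329
v 0.412 1.341 3.559
v 0.106 1.107 3.709
v -0.109 0.755 3.751
v -0.19 0.357 3.676
v -0.121 -0.011 3.498
v 0.084 -0.274 3.253
v 0.385 -0.381 2.99
v 0.722 -0.31 2.76
v 1.028 -0.076 2.609
v 3.816 -1.196 2.086
v 4.472 -0.701 2.201
v 3.124 -0.544 3.234
v 4.296 -0.525 1.995
v 4.046 -0.451 1.802
v 3.762 -0.49 1.653
v 3.485 -0.637 1.569
v 3.259 -0.869 1.565
v 3.118 -1.15 1.64
v 3.083 -1.439 1.782
v 3.16 -1.691 1.971
v 3.336 -1.867 2.178
v 3.586 -1.941 2.37
v 3.871 -1.901 2.52
v 4.147 -1.755 2.603
v 4.373 -1.523 2.608
v 4.514 -1.241 2.533
v 4.549 -0.952 2.39
v -0.542 3.357 -3.931
v -0.223 2.878 -4.381
v 1.34 3.164 -3.579
v 1.022 3.643 -3.129
v -0.206 3.336 -4.579
v 1.358 3.622 -3.777
v -0.345 3.804 -4.473
v 1.218 4.09 -3.672
v -0.577 4.063 -4.114
v 0.987 4.349 -3.313
v -0.792 3.991 -3.669
v 0.772 4.277 -2.868
v -0.89 3.623 -3.347
v 0.674 3.909 -2.545
v -0.825 3.13 -3.297
v 0.738 3.416 -2.496
v -0.627 2.744 -3.545
v 0.936 3.03 -2.743
v -0.39 2.644 -3.972
v 1.173 2.93 -3.171
v -0.963 -0.288 -0.503
v -0.829 0.017 0.733
v -0.781 0.829 -0.799
v -0.647 1.135 0.437
v 0.187 -0.495 -0.577
v 0.321 -0.189 0.659
v 0.369 0.623 -0.873
v 0.503 0.928 0.363
v -2.176 -3.112 0.957
v -1.809 -3.667 1.554
v -3.491 -3.433 1.466
v -3.124 -3.988 2.063
v -3.005 -3.106 2.142
v -2.193 -2.908 1.827
v -3.107 -4.192 1.193
v -2.295 -3.994 0.878
v -2.385 -4.335 1.699
v -2.322 -3.664 2.286
v -2.978 -3.436 0.734
v -2.915 -2.765 1.321
v -1.877 -3.361 1.211
v -3.423 -3.739 1.809
v -3.353 -3.22 1.855
v -3.138 -3.546 2.206
v -2.102 -2.915 1.372
v -1.887 -3.241 1.722
v -2.59 -2.911 2.068
v -3.413 -3.859 1.298
v -3.198 -4.185 1.648
v -2.162 -3.554 0.814
v -1.947 -3.88 1.165
v -2.71 -4.189 0.952
v -2 -4.081 1.647
v -2.773 -4.269 1.946
v -2.763 -4.389 1.435
v -2.285 -4.273 1.25
v -1.963 -3.686 1.992
v -2.736 -3.874 2.291
v -2.666 -3.356 2.337
v -2.188 -3.239 2.153
v -2.302 -4.078 2.077
v -2.564 -3.226 0.729
v -3.337 -3.414 1.028
v -3.112 -3.861 0.867
v -2.634 -3.744 0.683
v -2.527 -2.831 1.074
v -3.3 -3.019 1.373
v -3.015 -2.827 1.77
v -2.537 -2.711 1.585
v -2.998 -3.022 0.943
f 2 1 4
f 2 4 3
f 4 1 5
f 4 5 3
f 5 1 6
f 5 6 3
f 6 1 7
f 6 7 3
f 7 1 8
f 7 8 3
f 8 1 9
f 8 9 3
f 9 1 10
f 9 10 3
f 10 1 11
f 10 11 3
f 11 1 12
f 11 12 3
f 12 1 13
f 12 13 3
f 13 1 14
f 13 14 3
f 14 1 15
f 14 15 3
f 15 1 16
f 15 16 3
f 16 1 2
f 16 2 3
f 18 17 20
f 18 20 19
f 20 17 21
f 20 21 19
f 21 17 22
f 21 22 19
f 22 17 23
f 22 23 19
f 23 17 24
f 23 24 19
f 24 17 25
f 24 25 19
f 25 17 26
f 25 26 19
f 26 17 27
f 26 27 19
f 27 17 28
f 27 28 19
f 28 17 29
f 28 29 19
f 29 17 30
f 29 30 19
f 30 17 31
f 30 31 19
f 31 17 32
f 31 32 19
f 32 17 33
f 32 33 19
f 33 17 34
f 33 34 19
f 34 17 18
f 34 18 19
f 36 35 39
f 36 39 37
f 37 39 40
f 37 40 38
f 39 35 41
f 39 41 40
f 40 41 42
f 40 42 38
f 41 35 43
f 41 43 42
f 42 43 44
f 42 44 38
f 43 35 45
f 43 45 44
f 44 45 46
f 44 46 38
f 45 35 47
f 45 47 46
f 46 47 48
f 46 48 38
f 47 35 49
f 47 49 48
f 48 49 50
f 48 50 38
f 49 35 51
f 49 51 50
f 50 51 52
f 50 52 38
f 51 35 53
f 51 53 52
f 52 53 54
f 52 54 38
f 53 35 36
f 53 36 54
f 54 36 37
f 54 37 38
f 56 58 55
f 59 56 55
f 55 58 57
f 57 59 55
f 56 62 58
f 60 56 59
f 60 62 56
f 58 62 57
f 61 59 57
f 57 62 61
f 61 60 59
f 62 60 61
f 63 100 79
f 100 74 103
f 79 103 68
f 100 103 79
f 63 79 75
f 79 68 80
f 75 80 64
f 79 80 75
f 63 75 84
f 75 64 85
f 84 85 70
f 75 85 84
f 63 84 96
f 84 70 99
f 96 99 73
f 84 99 96
f 63 96 100
f 96 73 104
f 100 104 74
f 96 104 100
f 64 80 91
f 80 68 94
f 91 94 72
f 80 94 91
f 68 103 81
f 103 74 102
f 81 102 67
f 103 102 81
f 74 104 101
f 104 73 97
f 101 97 65
f 104 97 101
f 73 99 98
f 99 70 86
f 98 86 69
f 99 86 98
f 70 85 90
f 85 64 87
f 90 87 71
f 85 87 90
f 66 92 78
f 92 72 93
f 78 93 67
f 92 93 78
f 66 78 76
f 78 67 77
f 76 77 65
f 78 77 76
f 66 76 83
f 76 65 82
f 83 82 69
f 76 82 83
f 66 83 88
f 83 69 89
f 88 89 71
f 83 89 88
f 66 88 92
f 88 71 95
f 92 95 72
f 88 95 92
f 67 93 81
f 93 72 94
f 81 94 68
f 93 94 81
f 65 77 101
f 77 67 102
f 101 102 74
f 77 102 101
f 69 82 98
f 82 65 97
f 98 97 73
f 82 97 98
f 71 89 90
f 89 69 86
f 90 86 70
f 89 86 90
f 72 95 91
f 95 71 87
f 91 87 64
f 95 87 91

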